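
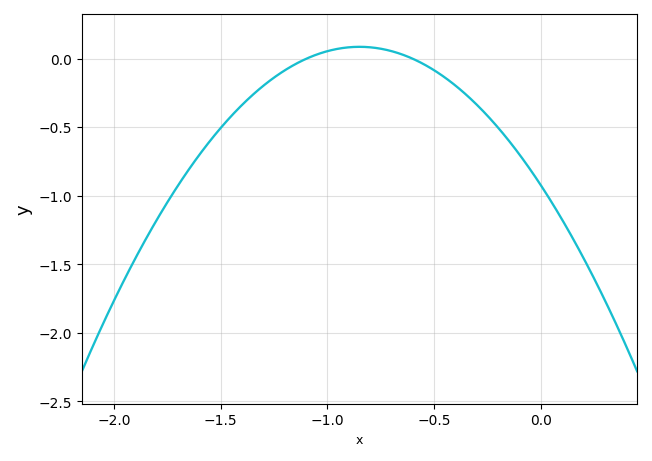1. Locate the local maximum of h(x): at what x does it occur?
-0.85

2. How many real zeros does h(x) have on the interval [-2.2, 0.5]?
2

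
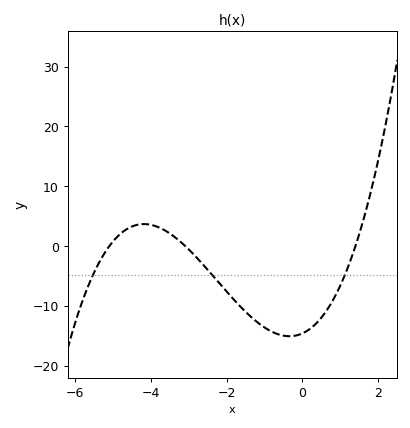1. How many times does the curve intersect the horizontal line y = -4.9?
3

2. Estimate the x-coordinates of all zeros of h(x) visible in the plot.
-5.1, -3.1, 1.4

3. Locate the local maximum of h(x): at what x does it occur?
-4.19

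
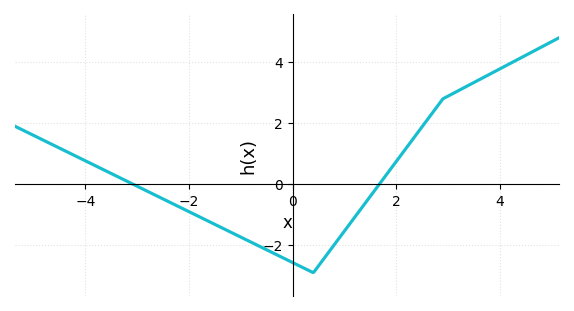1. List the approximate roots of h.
-3, 1.6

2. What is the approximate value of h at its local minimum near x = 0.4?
-2.8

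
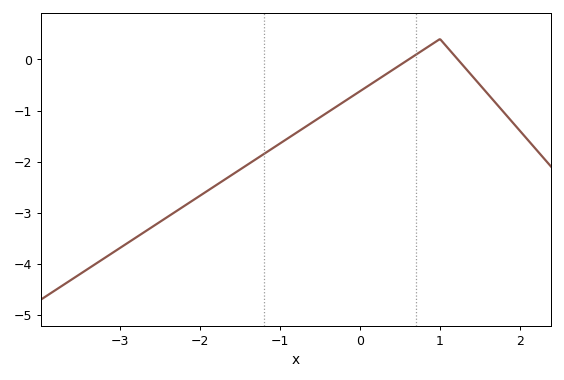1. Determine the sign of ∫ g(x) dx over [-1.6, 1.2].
negative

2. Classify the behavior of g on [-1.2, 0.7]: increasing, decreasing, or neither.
increasing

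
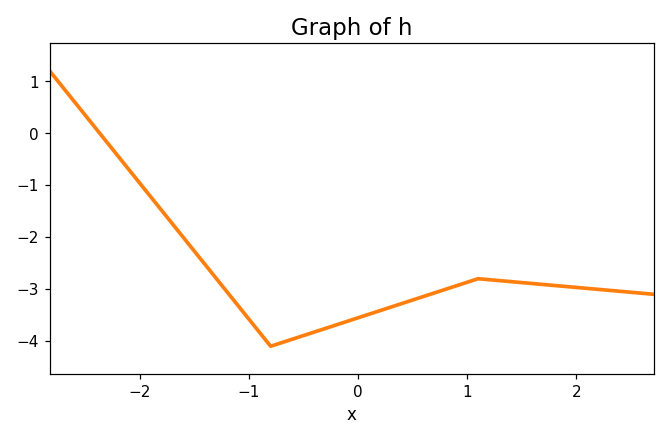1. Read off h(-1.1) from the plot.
-3.31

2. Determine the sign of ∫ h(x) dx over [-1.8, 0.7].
negative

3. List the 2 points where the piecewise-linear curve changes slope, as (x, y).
(-0.8, -4.1); (1.1, -2.8)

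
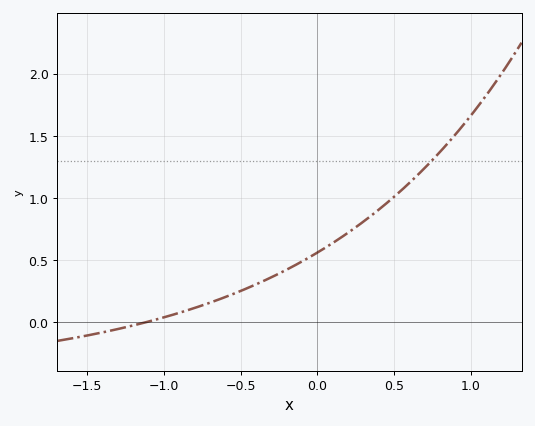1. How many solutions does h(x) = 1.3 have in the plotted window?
1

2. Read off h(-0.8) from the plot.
0.1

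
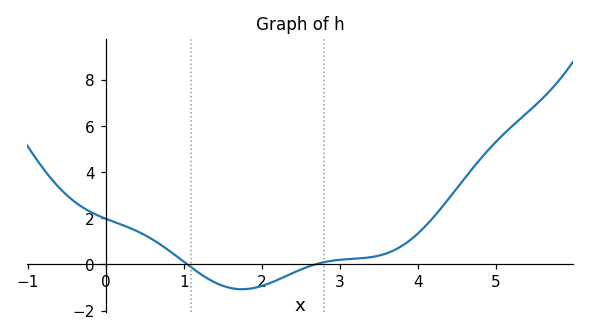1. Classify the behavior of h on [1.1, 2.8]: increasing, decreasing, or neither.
neither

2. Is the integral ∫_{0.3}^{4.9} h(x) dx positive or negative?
positive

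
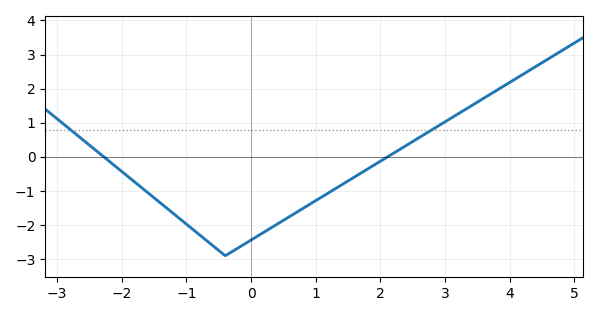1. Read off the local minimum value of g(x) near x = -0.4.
-2.9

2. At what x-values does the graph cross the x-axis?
-2.2, 2.2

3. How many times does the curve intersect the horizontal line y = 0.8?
2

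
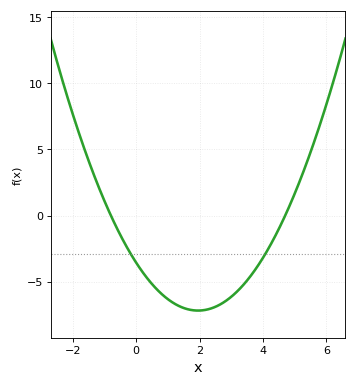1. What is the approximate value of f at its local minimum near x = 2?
-7.18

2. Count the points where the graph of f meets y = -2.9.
2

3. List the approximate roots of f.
-0.8, 4.7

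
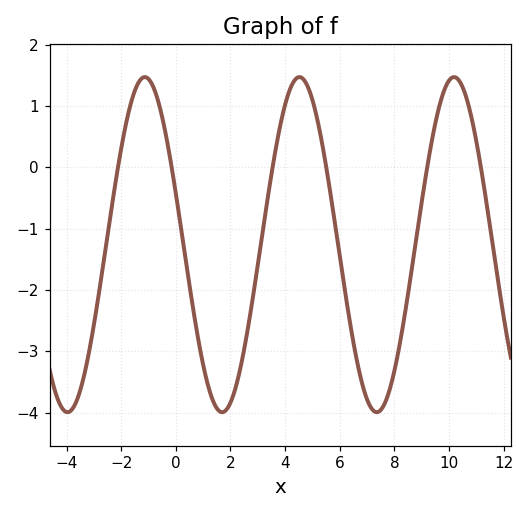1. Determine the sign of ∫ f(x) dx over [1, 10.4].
negative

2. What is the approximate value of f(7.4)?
-3.99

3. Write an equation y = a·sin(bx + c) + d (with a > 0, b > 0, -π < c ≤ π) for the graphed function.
y = 2.73sin(1.11x + 2.83) - 1.26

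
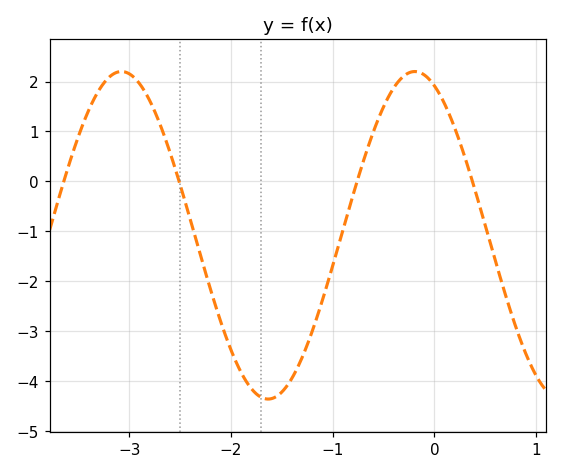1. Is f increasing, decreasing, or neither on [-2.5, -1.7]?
decreasing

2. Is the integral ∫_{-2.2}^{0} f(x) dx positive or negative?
negative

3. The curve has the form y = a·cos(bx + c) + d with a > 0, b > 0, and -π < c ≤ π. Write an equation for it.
y = 3.28cos(2.18x + 0.422) - 1.08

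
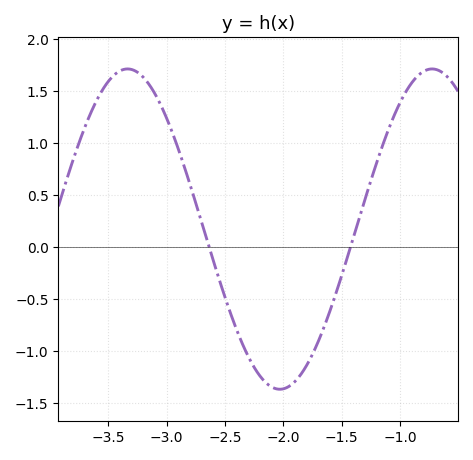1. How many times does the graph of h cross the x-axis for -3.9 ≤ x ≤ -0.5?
2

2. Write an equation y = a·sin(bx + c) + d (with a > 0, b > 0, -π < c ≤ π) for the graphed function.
y = 1.54sin(2.41x - 2.96) + 0.17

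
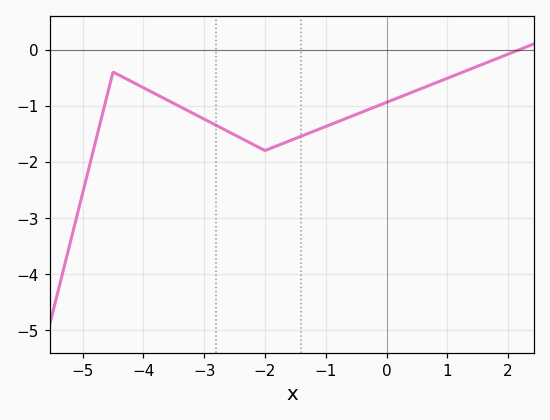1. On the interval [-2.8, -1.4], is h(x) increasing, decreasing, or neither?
neither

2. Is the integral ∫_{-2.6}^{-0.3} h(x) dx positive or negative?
negative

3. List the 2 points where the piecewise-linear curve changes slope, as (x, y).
(-4.5, -0.4); (-2, -1.8)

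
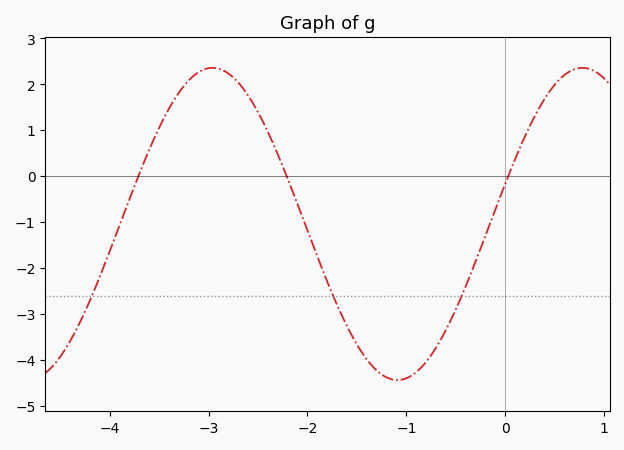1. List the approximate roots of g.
-3.71, -2.21, 0.03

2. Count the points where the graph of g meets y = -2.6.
3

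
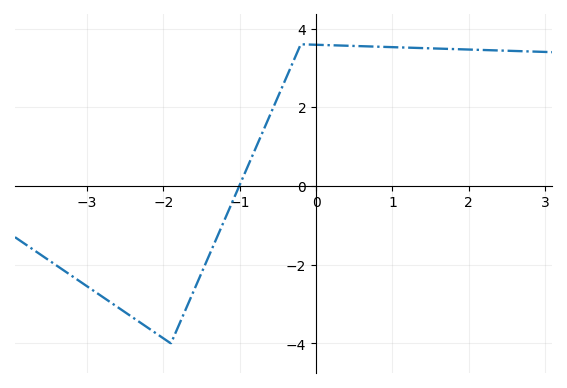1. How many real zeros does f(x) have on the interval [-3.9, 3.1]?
1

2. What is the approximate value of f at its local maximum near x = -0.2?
3.6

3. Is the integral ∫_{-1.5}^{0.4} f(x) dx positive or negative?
positive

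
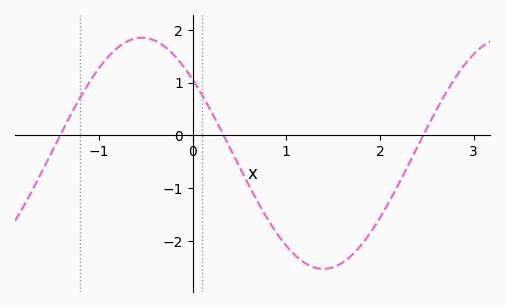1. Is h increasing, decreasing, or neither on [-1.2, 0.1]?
neither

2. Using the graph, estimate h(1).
-2.1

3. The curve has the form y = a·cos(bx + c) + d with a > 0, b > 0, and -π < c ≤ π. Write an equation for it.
y = 2.19cos(1.6x + 0.88) - 0.34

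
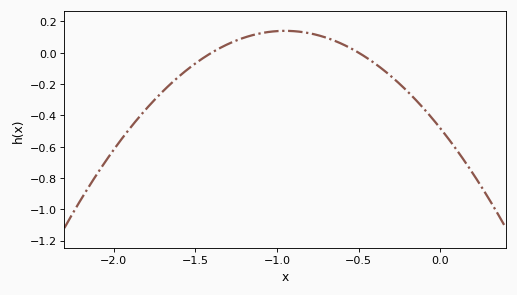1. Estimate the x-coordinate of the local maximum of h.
-0.95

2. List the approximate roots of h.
-1.4, -0.5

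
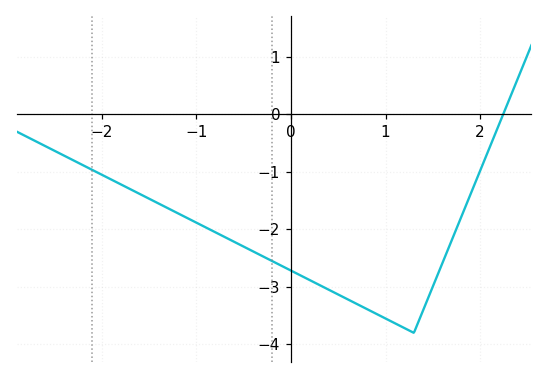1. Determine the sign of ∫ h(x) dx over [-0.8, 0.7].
negative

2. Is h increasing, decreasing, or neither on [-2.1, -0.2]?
decreasing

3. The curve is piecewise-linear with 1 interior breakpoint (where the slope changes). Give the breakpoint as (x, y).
(1.3, -3.8)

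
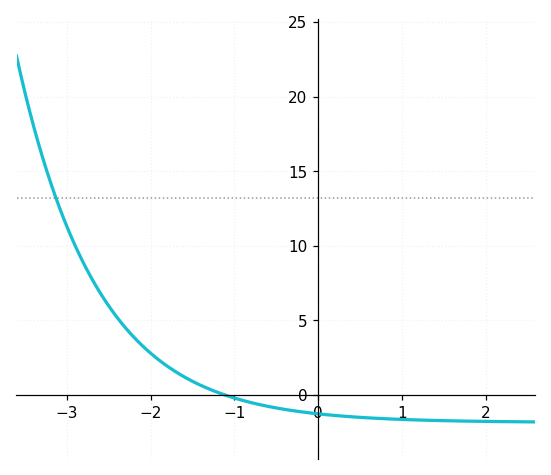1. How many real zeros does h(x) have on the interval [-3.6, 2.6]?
1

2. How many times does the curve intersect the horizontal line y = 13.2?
1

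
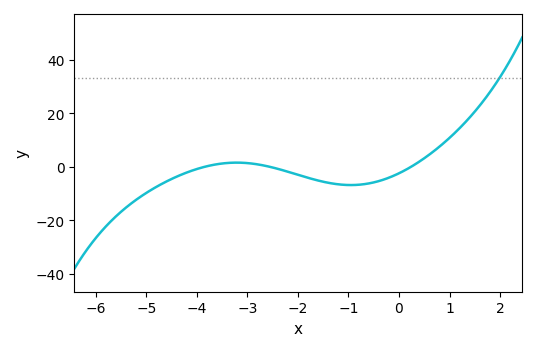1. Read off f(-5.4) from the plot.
-15.1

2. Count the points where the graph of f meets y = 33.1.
1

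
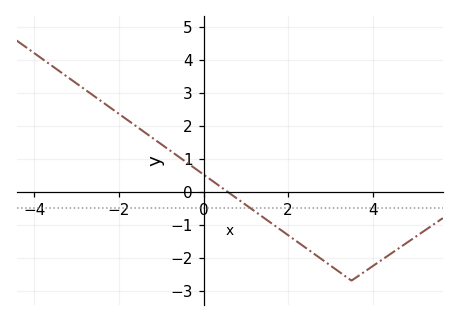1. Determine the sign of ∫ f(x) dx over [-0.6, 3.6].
negative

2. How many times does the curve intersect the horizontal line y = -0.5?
1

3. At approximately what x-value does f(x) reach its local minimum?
3.6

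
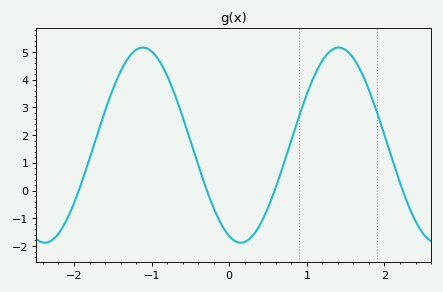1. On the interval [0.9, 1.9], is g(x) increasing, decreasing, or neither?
neither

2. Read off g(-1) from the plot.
5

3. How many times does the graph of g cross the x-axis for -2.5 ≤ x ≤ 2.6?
4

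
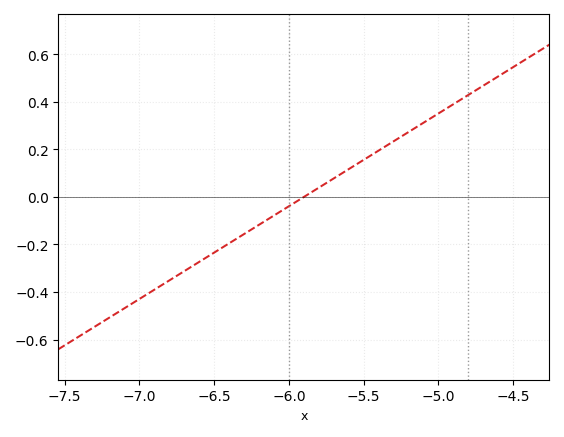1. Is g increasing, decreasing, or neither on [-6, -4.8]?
increasing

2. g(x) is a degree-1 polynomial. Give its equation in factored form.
y = 0.39(x + 5.9)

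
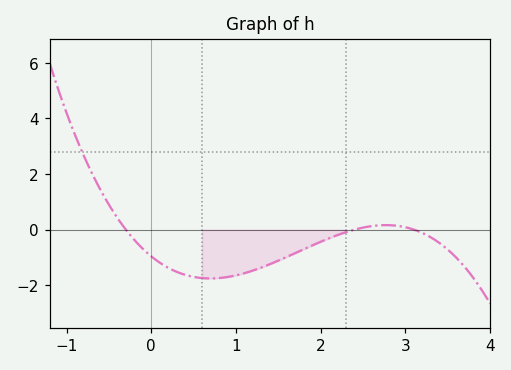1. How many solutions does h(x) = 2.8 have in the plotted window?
1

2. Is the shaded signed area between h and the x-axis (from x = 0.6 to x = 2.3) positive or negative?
negative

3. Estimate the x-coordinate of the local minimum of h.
0.698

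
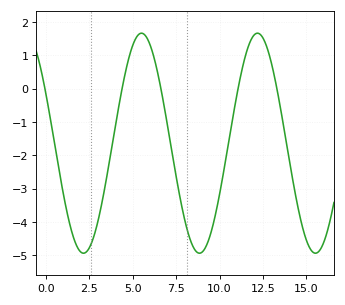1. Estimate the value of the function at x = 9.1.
-4.8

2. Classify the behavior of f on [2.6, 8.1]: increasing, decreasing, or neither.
neither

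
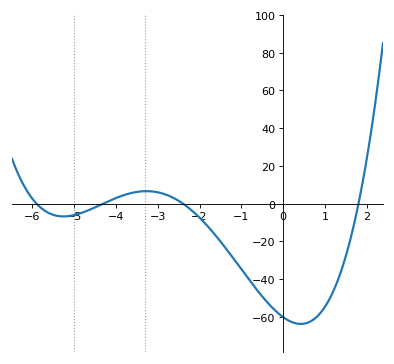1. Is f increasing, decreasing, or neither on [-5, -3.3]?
increasing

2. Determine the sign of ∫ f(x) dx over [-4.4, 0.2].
negative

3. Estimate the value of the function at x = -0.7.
-43.8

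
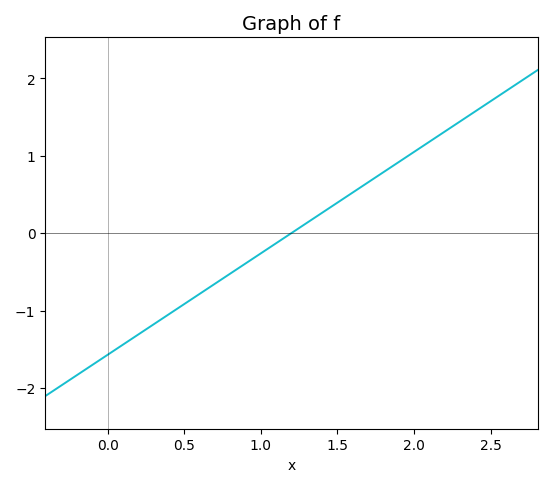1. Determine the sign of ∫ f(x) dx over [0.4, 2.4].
positive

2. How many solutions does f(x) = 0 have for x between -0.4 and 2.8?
1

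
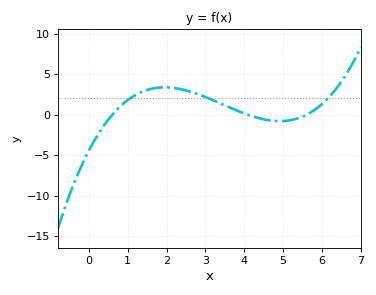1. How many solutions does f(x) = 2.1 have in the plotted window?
3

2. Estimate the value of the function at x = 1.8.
3.5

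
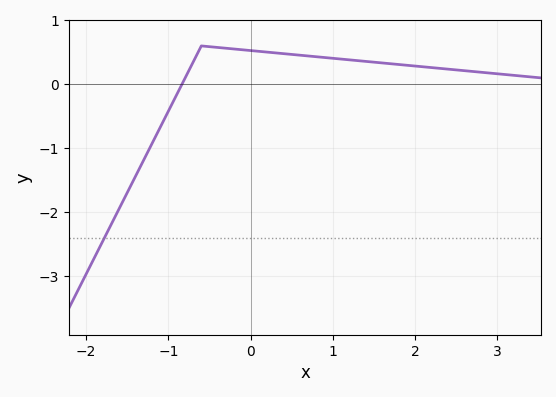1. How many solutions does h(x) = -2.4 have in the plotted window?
1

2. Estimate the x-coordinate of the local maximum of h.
-0.6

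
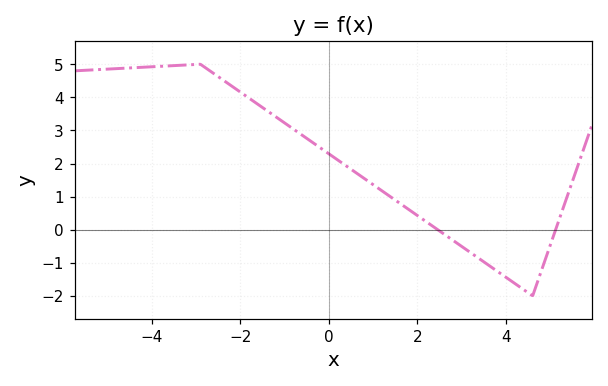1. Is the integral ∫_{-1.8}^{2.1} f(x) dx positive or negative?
positive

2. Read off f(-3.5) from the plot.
4.96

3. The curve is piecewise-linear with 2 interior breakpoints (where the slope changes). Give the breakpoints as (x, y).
(-2.9, 5); (4.6, -2)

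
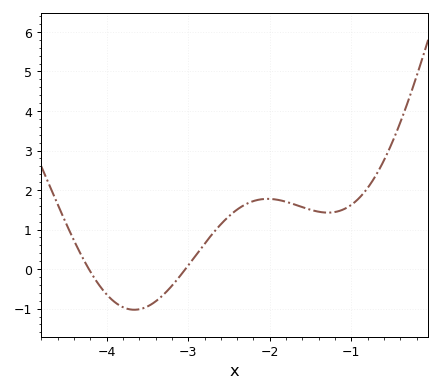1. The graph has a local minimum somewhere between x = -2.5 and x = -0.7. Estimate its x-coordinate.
-1.3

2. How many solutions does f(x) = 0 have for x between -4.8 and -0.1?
2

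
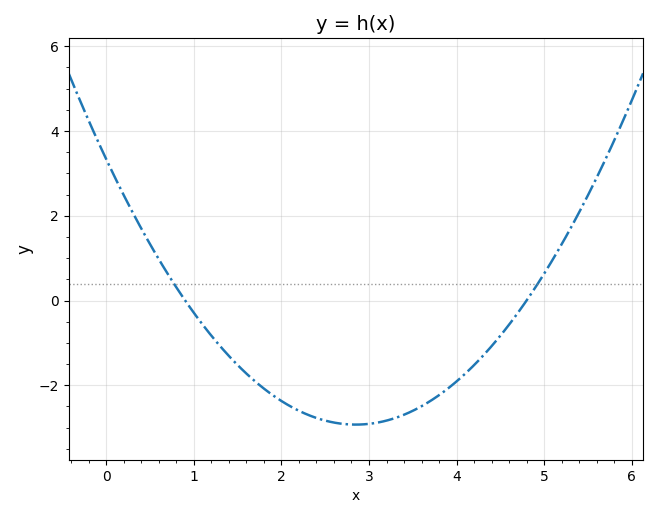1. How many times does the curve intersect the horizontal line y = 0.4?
2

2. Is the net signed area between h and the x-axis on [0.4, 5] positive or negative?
negative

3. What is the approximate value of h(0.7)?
0.6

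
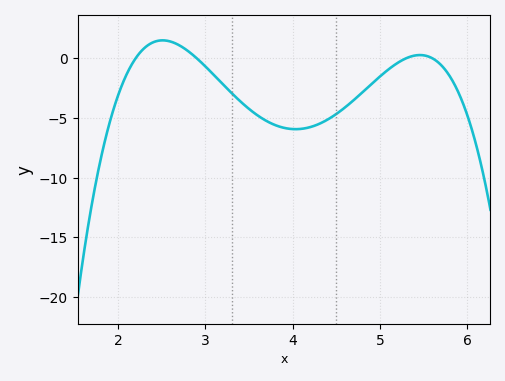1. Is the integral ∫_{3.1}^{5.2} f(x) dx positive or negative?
negative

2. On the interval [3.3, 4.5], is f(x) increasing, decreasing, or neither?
neither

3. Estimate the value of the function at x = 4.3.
-5.5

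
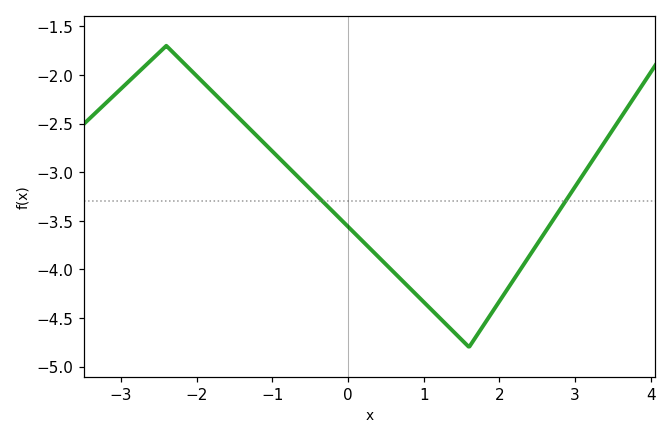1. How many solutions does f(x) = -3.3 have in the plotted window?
2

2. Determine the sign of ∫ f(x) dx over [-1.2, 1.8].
negative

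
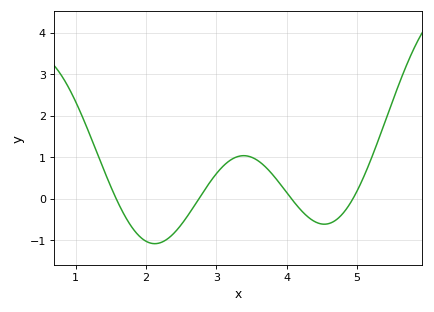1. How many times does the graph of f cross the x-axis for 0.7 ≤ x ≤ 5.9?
4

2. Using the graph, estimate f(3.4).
1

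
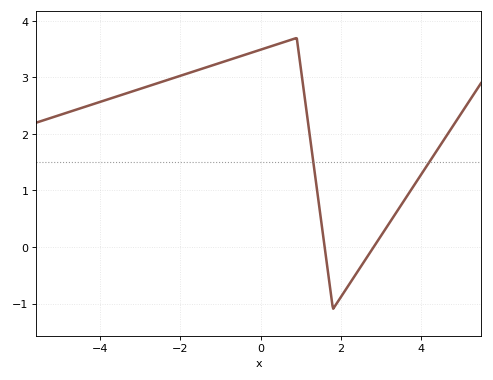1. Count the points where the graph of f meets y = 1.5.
2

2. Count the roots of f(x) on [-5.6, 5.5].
2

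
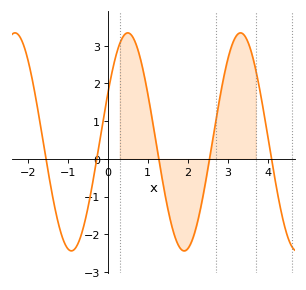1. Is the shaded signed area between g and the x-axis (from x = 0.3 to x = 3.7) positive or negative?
positive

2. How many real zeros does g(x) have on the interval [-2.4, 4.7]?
5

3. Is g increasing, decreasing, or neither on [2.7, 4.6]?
neither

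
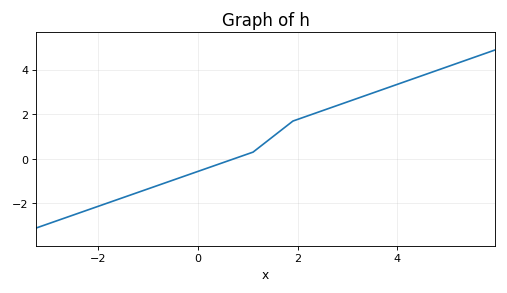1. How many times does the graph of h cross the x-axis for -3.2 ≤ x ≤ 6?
1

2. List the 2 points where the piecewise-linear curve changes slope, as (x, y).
(1.1, 0.3); (1.9, 1.7)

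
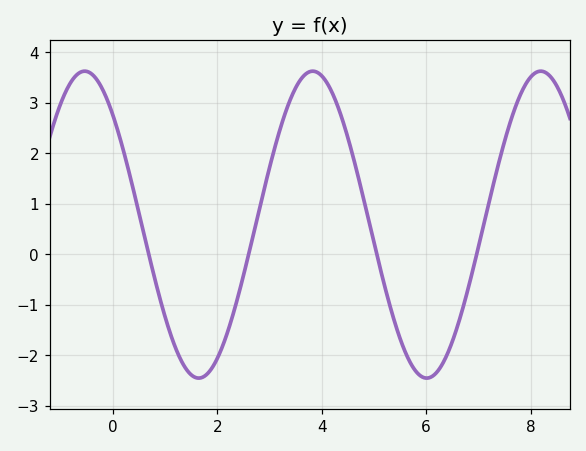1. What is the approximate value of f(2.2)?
-1.53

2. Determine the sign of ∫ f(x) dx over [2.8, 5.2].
positive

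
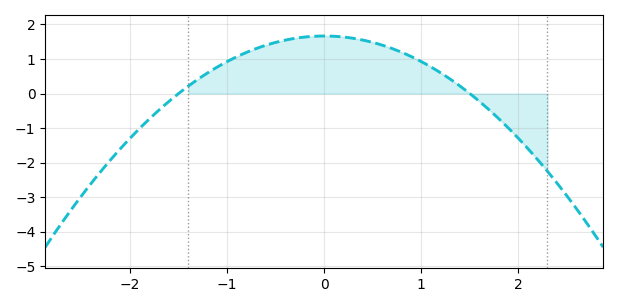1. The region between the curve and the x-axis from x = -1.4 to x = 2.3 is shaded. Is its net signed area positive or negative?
positive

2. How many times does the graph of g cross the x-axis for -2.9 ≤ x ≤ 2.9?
2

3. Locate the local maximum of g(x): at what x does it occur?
0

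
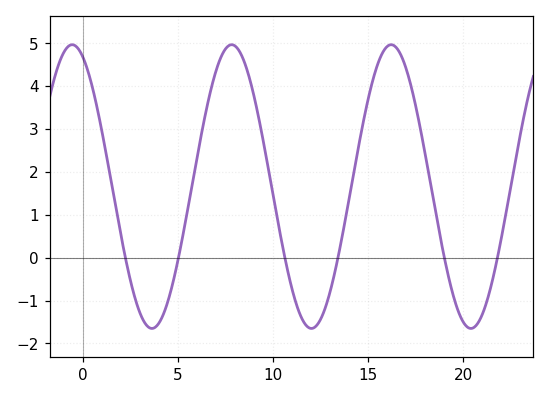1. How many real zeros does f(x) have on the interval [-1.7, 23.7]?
6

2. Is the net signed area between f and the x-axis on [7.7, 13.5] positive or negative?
positive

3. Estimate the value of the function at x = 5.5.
1.1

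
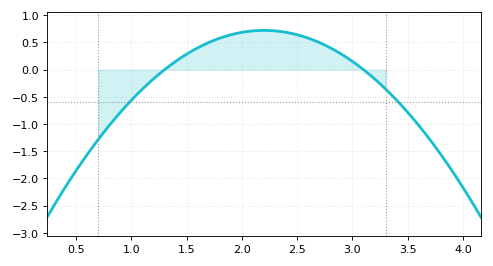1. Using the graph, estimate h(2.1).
0.712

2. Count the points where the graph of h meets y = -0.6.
2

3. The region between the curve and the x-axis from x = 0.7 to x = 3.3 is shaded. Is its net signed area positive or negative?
positive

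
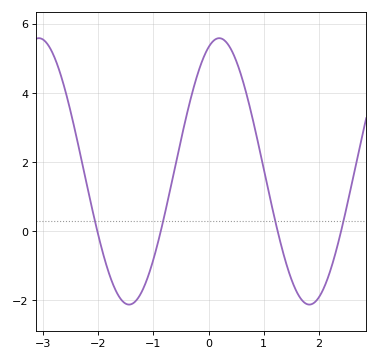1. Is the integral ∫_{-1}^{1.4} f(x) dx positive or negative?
positive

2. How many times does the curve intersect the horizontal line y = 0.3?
4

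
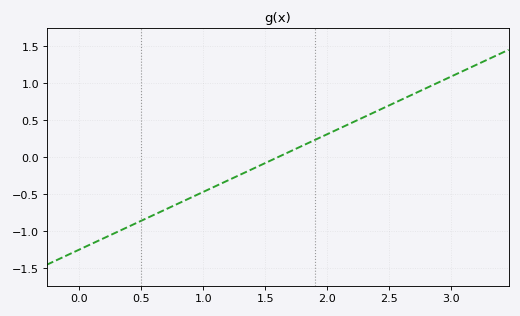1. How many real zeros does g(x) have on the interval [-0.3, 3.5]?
1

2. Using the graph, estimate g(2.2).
0.468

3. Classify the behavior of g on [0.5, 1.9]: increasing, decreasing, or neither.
increasing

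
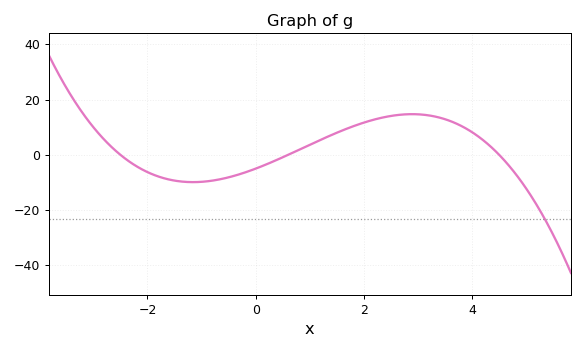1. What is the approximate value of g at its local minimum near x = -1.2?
-9.88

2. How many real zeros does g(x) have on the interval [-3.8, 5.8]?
3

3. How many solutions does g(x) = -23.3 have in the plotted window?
1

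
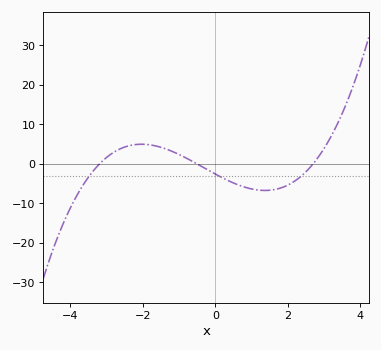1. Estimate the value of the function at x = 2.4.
-3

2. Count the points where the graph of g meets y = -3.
3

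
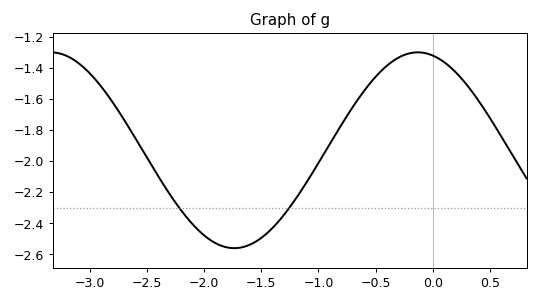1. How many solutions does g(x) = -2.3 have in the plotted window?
2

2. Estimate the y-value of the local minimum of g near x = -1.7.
-2.56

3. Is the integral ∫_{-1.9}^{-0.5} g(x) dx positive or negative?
negative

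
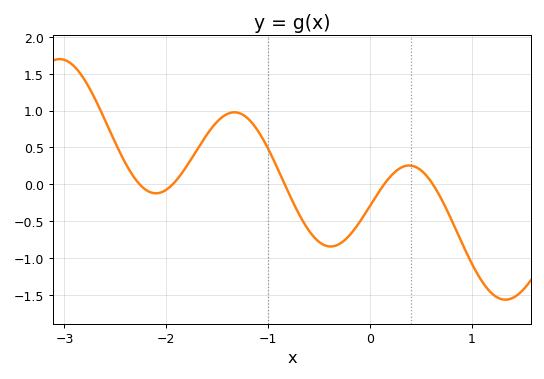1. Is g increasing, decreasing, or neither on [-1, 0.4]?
neither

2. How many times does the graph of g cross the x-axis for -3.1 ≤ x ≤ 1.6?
5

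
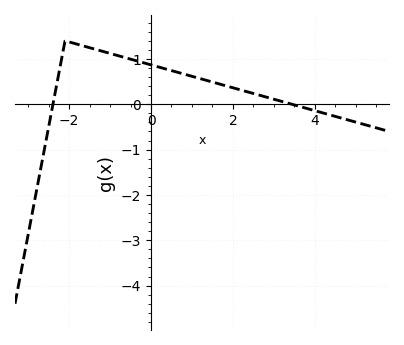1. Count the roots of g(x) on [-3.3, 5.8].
2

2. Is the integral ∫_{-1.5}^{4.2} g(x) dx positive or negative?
positive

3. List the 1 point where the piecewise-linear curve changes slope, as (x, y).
(-2.1, 1.4)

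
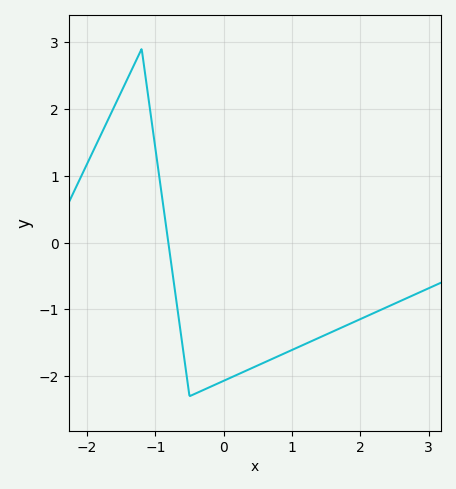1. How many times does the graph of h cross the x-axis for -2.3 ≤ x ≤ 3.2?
1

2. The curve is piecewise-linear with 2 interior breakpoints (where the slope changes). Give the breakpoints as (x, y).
(-1.2, 2.9); (-0.5, -2.3)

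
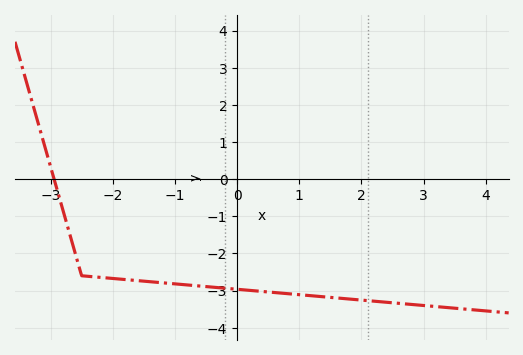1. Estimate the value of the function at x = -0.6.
-2.88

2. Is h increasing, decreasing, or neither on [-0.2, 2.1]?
decreasing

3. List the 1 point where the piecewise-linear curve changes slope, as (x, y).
(-2.5, -2.6)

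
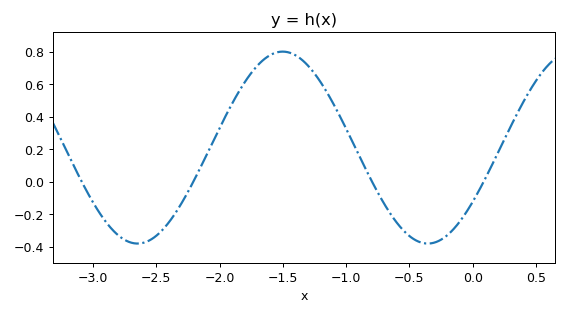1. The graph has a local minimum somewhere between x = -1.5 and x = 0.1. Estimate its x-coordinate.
-0.4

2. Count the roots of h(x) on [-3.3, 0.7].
4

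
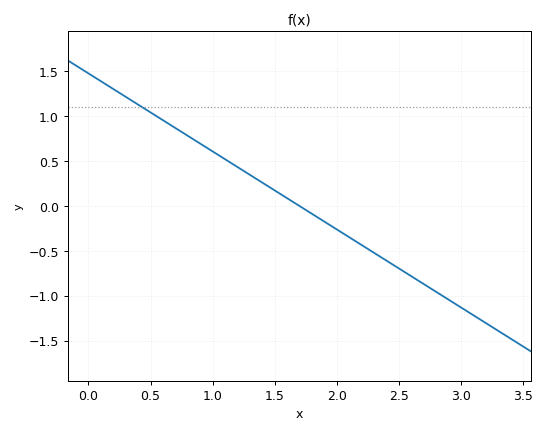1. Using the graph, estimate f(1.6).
0.087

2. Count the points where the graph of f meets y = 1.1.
1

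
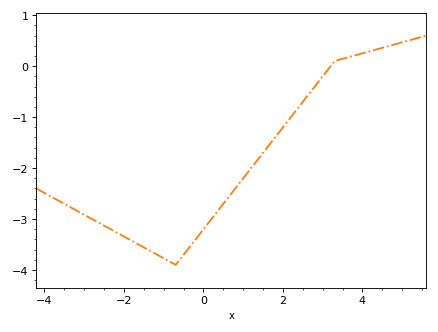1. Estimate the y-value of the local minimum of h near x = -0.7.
-3.9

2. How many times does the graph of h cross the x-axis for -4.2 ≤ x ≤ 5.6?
1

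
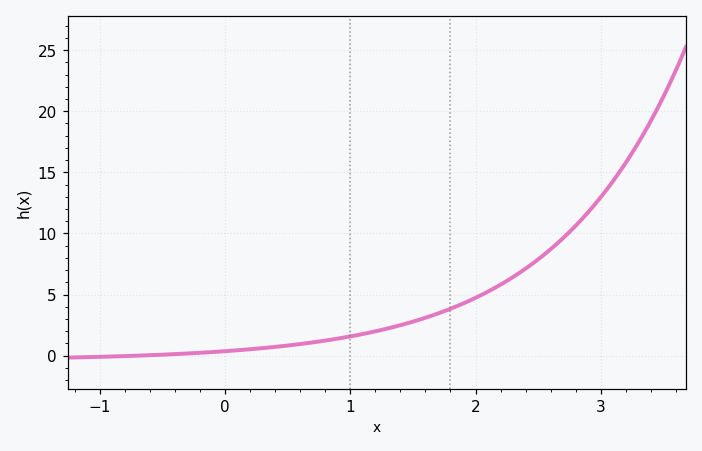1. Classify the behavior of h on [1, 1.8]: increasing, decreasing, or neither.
increasing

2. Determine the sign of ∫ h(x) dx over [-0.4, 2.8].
positive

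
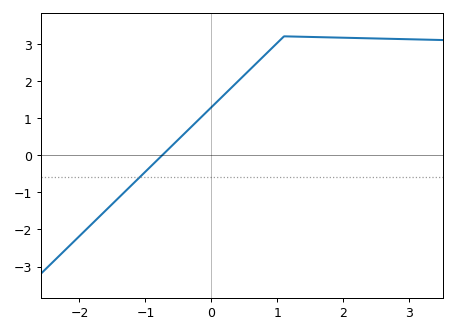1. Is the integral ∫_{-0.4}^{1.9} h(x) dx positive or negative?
positive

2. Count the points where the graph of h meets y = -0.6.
1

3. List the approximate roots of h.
-0.744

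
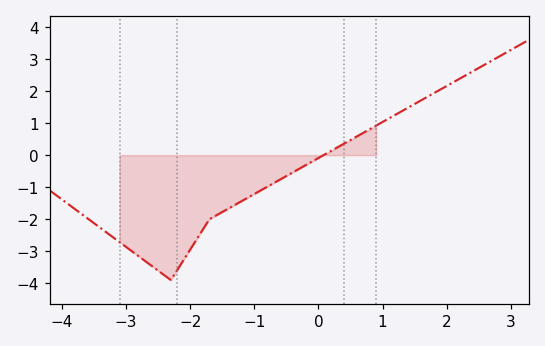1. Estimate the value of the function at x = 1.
1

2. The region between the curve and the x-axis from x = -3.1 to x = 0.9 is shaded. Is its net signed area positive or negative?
negative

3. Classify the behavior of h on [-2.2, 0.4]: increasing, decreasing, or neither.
increasing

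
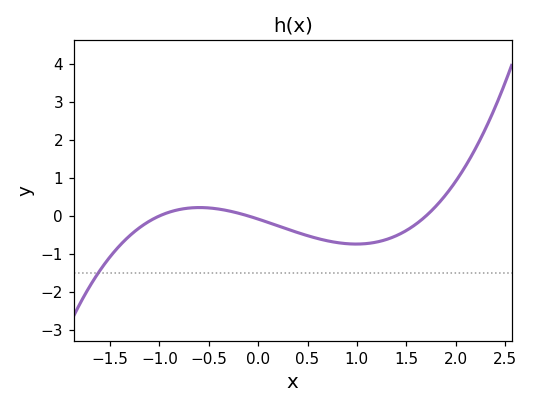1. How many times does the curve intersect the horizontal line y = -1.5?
1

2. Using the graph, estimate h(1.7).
0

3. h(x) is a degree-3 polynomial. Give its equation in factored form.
y = 0.48(x + 1)(x + 0.1)(x - 1.7)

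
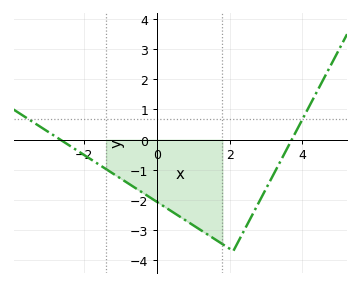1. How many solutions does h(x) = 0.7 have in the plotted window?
2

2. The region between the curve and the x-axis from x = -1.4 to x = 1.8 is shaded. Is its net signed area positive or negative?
negative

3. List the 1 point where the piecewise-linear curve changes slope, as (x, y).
(2.1, -3.7)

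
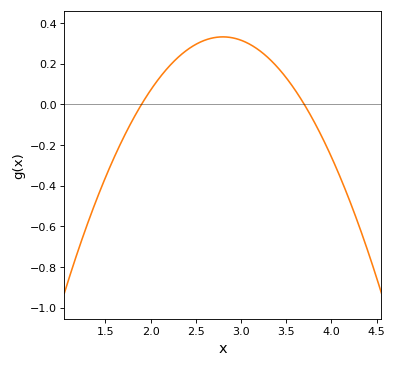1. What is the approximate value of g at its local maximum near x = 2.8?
0.332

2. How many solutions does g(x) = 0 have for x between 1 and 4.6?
2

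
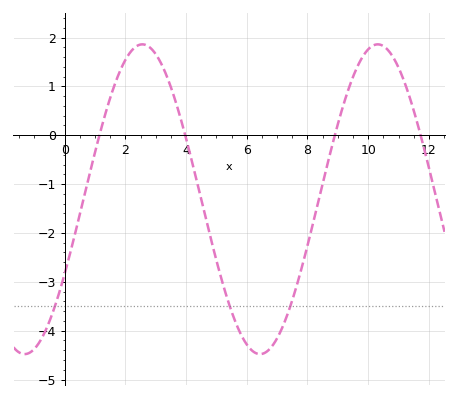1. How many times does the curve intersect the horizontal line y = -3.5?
3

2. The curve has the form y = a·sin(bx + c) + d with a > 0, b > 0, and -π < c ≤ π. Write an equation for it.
y = 3.17sin(0.81x - 0.5) - 1.31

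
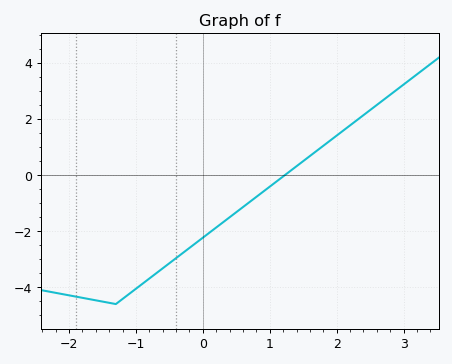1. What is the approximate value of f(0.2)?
-1.87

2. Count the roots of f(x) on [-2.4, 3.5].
1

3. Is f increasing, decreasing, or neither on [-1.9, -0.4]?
neither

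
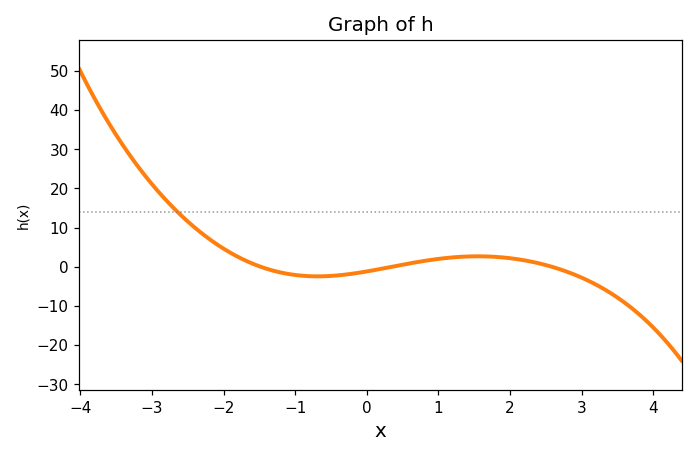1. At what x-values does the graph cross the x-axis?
-1.48, 0.355, 2.58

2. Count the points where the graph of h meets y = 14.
1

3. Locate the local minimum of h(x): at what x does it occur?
-0.686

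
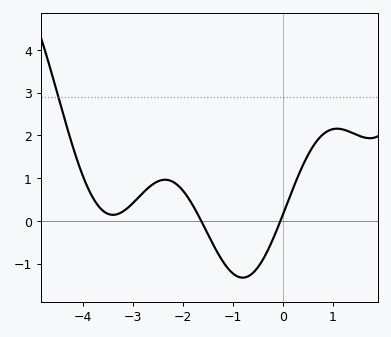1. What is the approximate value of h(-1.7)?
0.154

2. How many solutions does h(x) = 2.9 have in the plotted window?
1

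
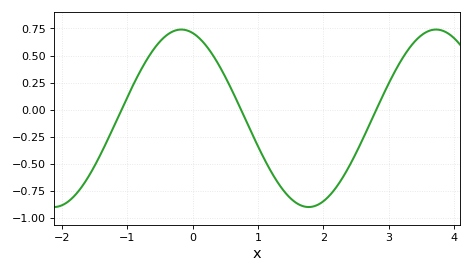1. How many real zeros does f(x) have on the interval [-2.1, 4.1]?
3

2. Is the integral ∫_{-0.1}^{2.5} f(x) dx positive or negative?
negative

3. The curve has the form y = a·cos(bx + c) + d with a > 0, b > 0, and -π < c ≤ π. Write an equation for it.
y = 0.82cos(1.61x + 0.282) - 0.08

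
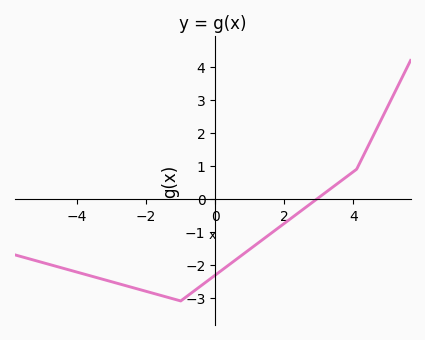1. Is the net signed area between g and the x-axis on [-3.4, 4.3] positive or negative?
negative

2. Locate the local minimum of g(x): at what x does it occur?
-1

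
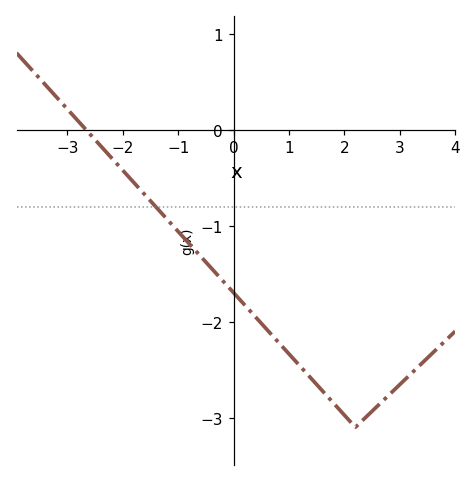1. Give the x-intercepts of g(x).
-2.66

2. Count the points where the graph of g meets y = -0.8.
1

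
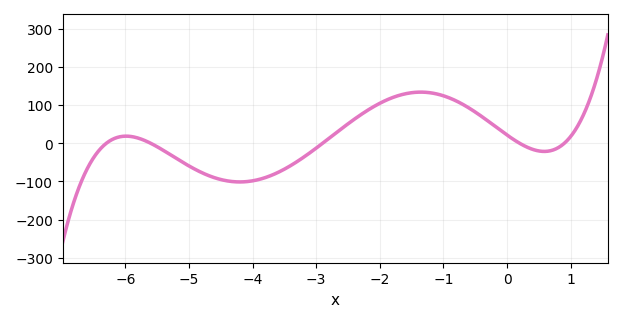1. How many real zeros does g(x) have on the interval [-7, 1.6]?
5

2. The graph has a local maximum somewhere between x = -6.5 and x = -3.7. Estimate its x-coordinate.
-6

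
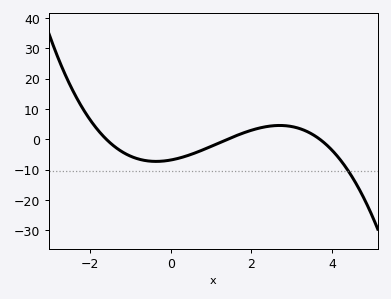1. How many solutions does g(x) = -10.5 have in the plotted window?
1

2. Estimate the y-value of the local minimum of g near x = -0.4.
-7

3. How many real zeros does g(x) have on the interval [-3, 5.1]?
3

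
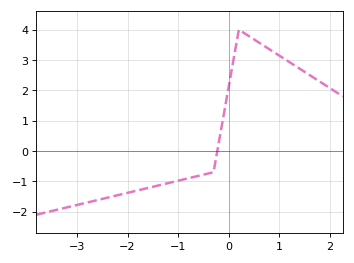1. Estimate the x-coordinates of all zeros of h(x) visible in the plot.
-0.2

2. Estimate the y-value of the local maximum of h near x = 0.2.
4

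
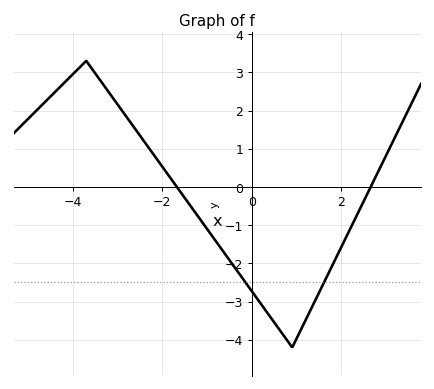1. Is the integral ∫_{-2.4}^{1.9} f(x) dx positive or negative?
negative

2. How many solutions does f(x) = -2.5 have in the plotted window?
2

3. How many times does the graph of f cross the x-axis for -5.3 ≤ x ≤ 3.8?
2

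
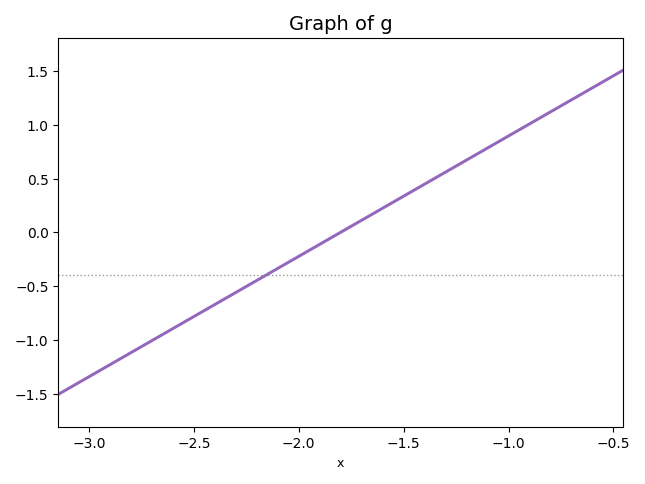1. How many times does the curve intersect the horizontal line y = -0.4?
1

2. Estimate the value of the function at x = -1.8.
0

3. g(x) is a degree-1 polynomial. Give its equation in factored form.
y = 1.12(x + 1.8)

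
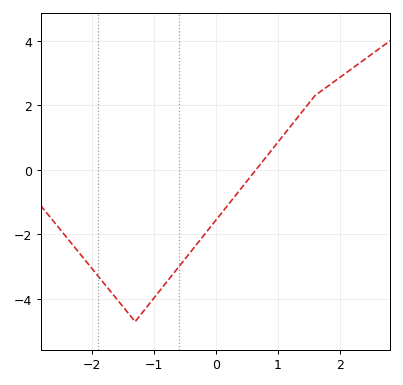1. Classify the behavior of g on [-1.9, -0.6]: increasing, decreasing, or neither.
neither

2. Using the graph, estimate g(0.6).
-0.114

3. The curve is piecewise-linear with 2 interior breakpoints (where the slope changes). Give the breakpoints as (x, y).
(-1.3, -4.7); (1.6, 2.3)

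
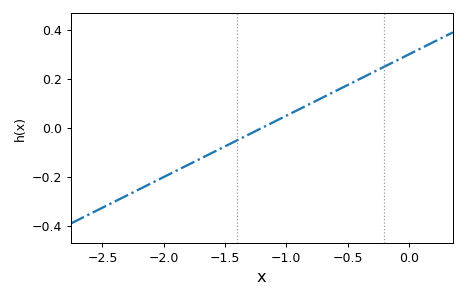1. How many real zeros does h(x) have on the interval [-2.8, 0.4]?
1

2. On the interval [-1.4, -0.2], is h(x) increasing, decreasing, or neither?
increasing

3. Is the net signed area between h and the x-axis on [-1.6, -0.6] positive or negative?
positive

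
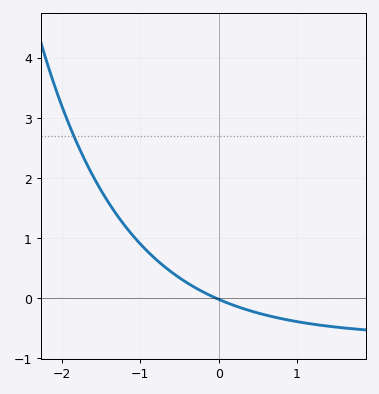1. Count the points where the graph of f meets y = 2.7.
1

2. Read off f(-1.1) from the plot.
1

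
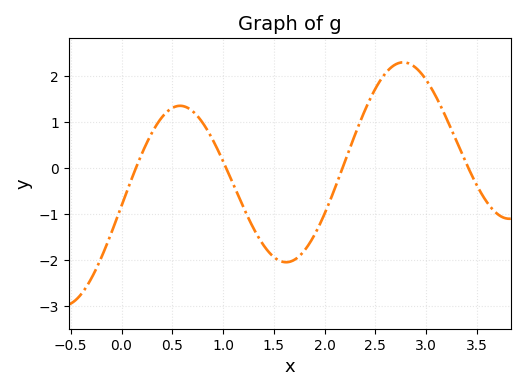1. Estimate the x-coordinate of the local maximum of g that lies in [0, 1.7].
0.577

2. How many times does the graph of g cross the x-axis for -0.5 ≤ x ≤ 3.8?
4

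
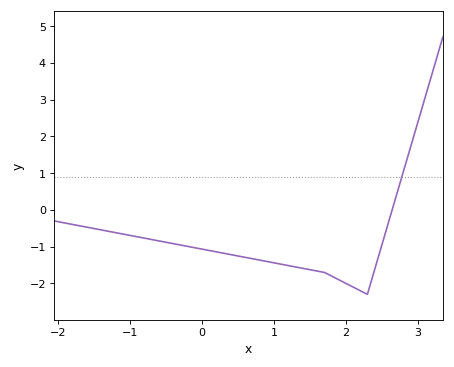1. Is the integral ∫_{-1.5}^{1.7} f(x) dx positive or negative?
negative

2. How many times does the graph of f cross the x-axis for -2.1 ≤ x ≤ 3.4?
1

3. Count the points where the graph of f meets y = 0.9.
1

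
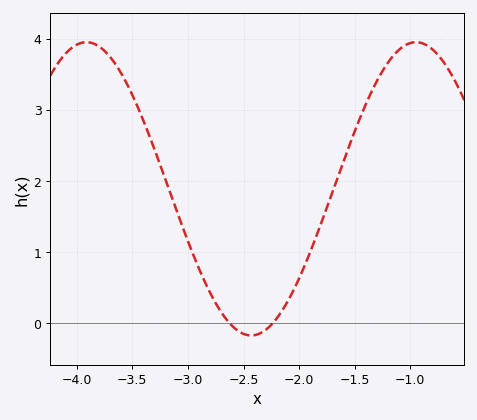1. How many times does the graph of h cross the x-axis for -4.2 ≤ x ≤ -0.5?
2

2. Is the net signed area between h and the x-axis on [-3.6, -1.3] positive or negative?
positive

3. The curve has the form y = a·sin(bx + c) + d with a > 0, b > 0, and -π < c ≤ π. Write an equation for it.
y = 2.06sin(2.1x - 2.7) + 1.89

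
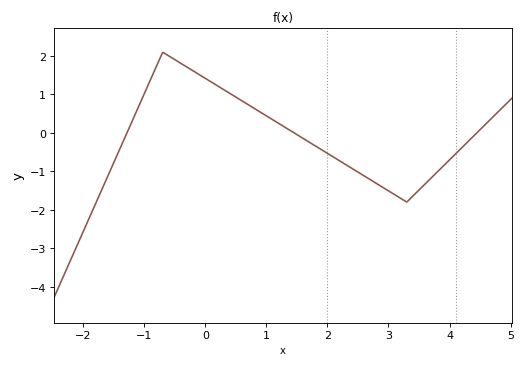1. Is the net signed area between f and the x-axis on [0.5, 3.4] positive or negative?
negative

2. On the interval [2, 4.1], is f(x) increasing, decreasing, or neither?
neither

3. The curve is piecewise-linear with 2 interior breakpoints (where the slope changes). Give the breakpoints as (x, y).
(-0.7, 2.1); (3.3, -1.8)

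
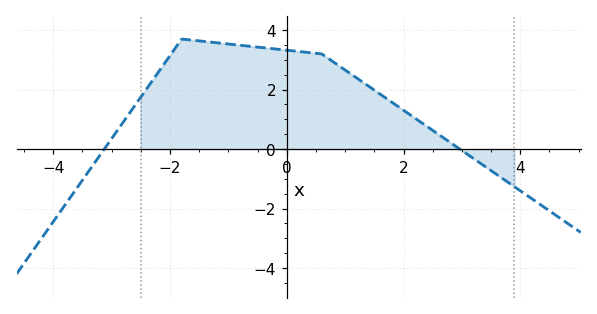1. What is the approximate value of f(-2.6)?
1.46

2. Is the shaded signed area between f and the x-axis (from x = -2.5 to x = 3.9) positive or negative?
positive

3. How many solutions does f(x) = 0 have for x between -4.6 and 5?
2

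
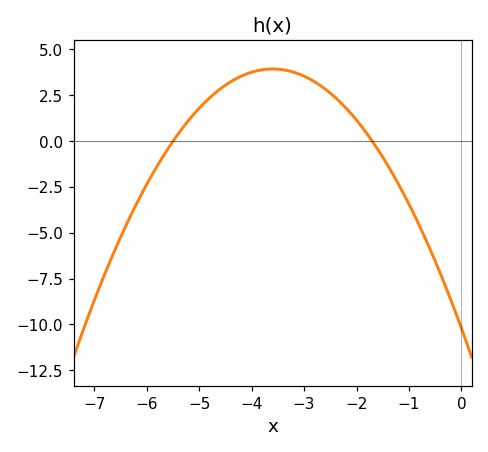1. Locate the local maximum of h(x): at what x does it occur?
-3.6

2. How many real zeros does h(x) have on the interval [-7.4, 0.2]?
2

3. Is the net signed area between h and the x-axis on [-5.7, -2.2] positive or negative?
positive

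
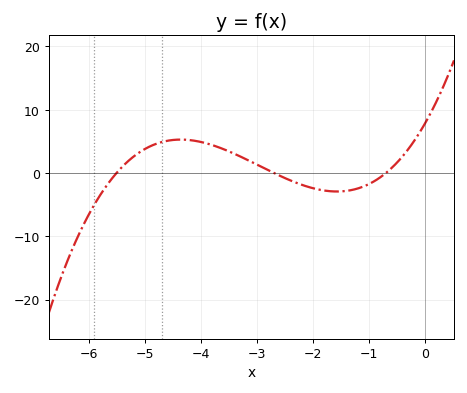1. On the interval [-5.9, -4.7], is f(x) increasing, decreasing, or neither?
increasing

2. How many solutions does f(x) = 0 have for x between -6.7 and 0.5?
3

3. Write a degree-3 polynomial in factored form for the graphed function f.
y = 0.76(x + 5.5)(x + 2.7)(x + 0.7)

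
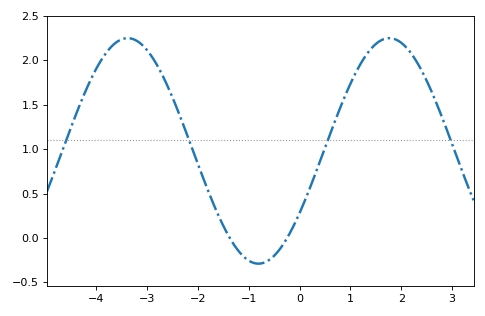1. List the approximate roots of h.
-1.4, -0.2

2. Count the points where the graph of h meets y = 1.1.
4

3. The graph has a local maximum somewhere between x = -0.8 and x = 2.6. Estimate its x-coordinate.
1.8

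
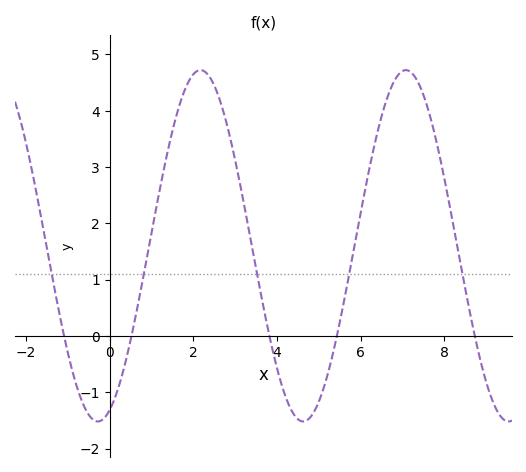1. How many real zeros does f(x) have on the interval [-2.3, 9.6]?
5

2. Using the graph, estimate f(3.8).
0.1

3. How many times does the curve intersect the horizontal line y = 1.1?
5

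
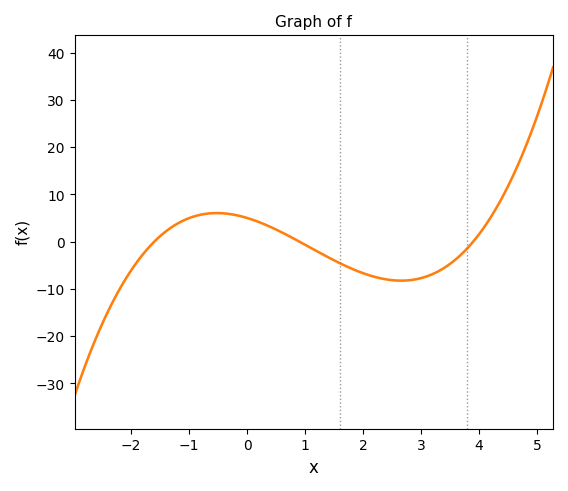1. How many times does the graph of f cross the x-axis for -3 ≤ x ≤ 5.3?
3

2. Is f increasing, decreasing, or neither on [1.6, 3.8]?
neither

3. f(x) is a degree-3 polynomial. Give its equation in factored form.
y = 0.89(x + 1.6)(x - 0.9)(x - 3.9)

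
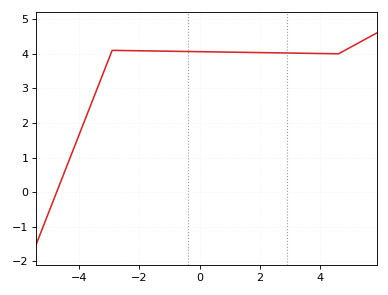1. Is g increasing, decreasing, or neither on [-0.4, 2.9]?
decreasing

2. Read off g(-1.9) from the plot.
4.1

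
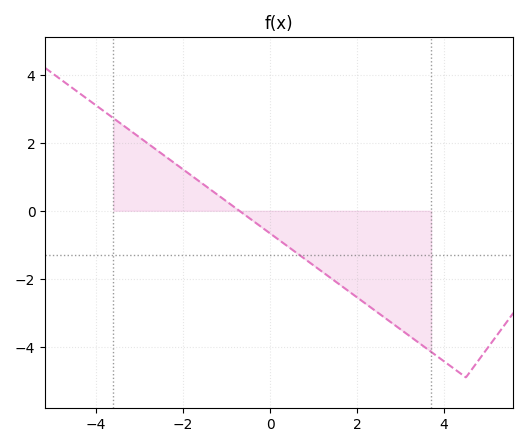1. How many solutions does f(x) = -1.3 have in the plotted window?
1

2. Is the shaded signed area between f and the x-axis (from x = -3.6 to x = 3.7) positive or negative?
negative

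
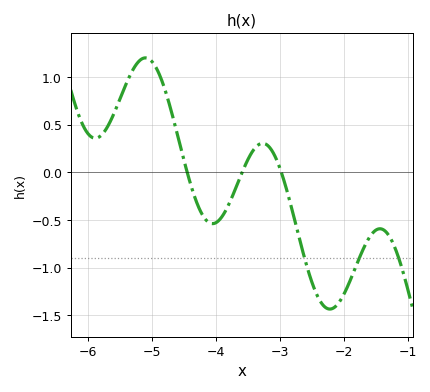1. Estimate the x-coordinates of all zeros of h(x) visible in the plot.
-4.5, -3.6, -3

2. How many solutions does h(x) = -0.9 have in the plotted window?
3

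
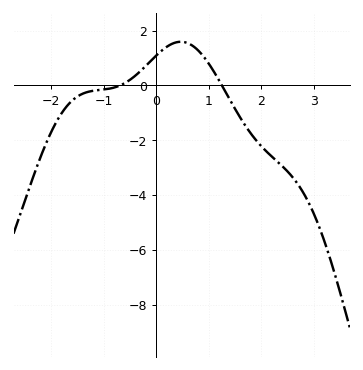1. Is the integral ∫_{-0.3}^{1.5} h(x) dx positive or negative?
positive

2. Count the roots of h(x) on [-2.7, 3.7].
2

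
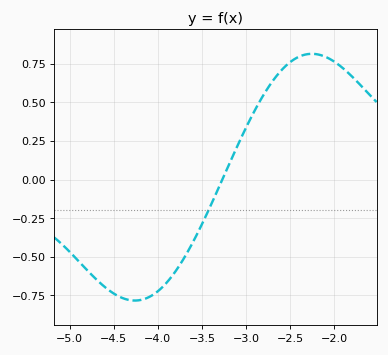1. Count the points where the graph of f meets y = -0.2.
1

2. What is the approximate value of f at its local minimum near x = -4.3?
-0.78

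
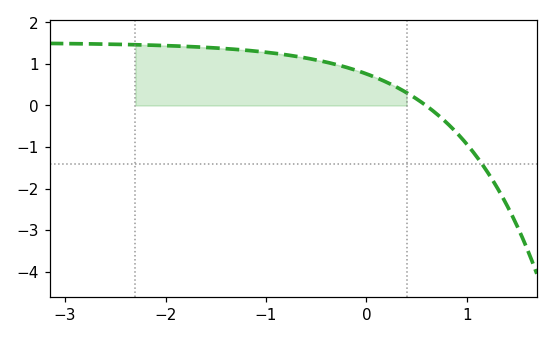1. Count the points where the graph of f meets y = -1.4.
1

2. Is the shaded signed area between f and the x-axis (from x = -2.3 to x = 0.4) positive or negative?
positive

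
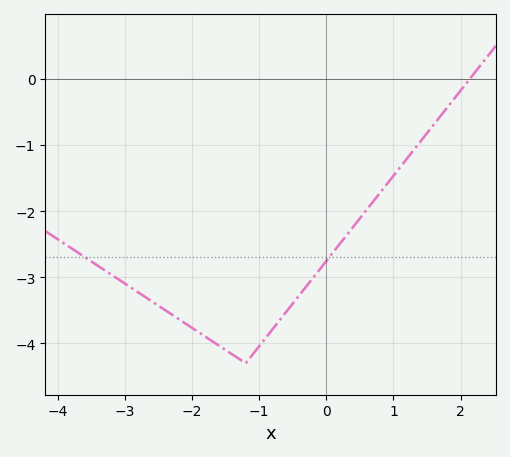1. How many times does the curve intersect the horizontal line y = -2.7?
2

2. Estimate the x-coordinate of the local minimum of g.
-1.2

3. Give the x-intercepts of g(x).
2.14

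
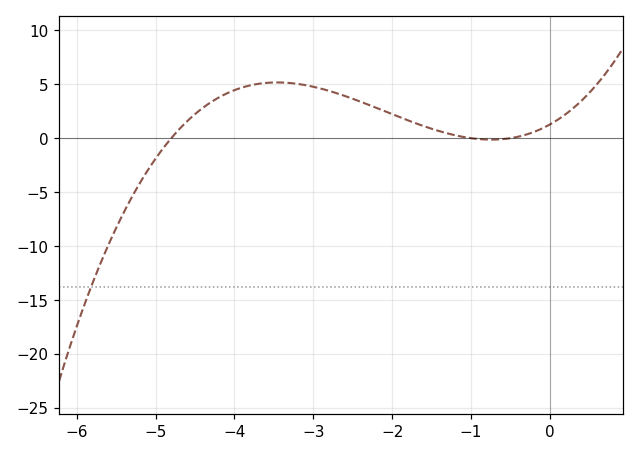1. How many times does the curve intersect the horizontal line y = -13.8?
1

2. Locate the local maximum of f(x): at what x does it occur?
-3.5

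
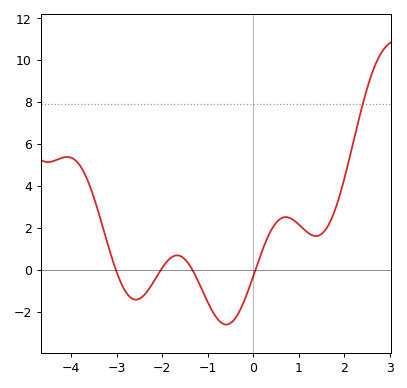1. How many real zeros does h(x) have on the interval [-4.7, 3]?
4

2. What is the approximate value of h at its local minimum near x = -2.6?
-1.43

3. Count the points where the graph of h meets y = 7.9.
1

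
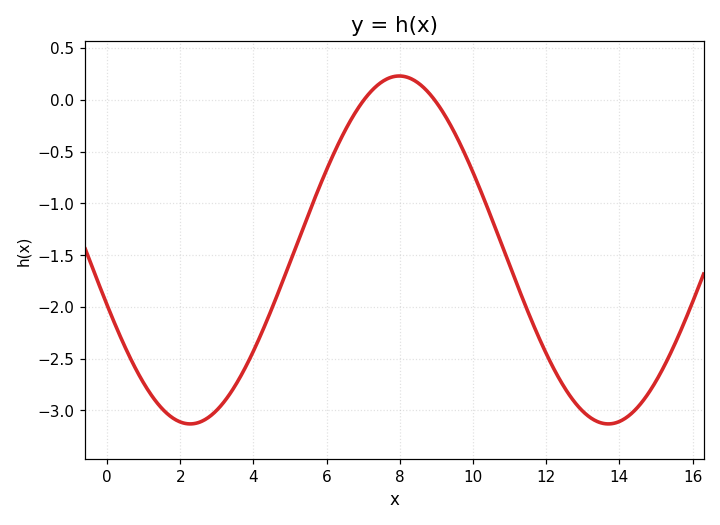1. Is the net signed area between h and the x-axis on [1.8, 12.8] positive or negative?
negative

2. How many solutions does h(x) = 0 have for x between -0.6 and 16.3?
2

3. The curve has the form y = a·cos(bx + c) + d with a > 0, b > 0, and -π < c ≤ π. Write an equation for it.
y = 1.68cos(0.55x + 1.9) - 1.45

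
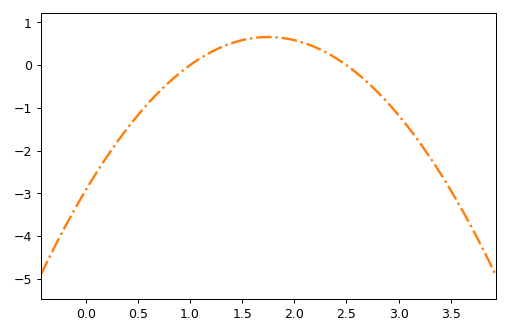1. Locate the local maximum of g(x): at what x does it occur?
1.8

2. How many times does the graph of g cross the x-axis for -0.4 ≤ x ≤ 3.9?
2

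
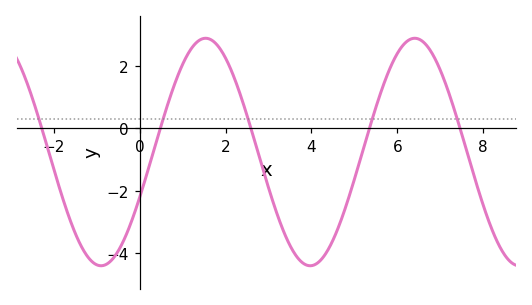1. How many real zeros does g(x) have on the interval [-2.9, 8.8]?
5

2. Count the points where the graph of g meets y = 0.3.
5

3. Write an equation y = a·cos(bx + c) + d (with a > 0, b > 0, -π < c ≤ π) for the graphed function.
y = 3.64cos(1.29x - 1.98) - 0.76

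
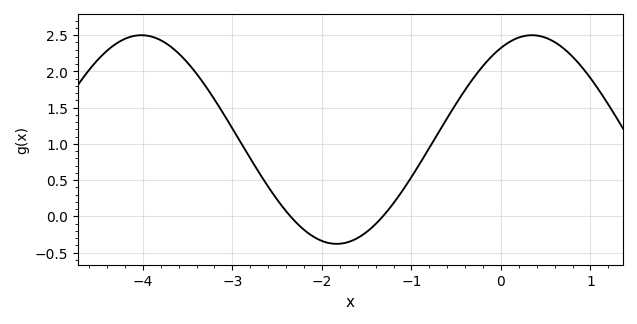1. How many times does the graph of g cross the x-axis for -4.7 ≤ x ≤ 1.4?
2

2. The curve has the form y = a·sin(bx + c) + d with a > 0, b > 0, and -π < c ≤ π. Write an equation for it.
y = 1.44sin(1.44x + 1.07) + 1.06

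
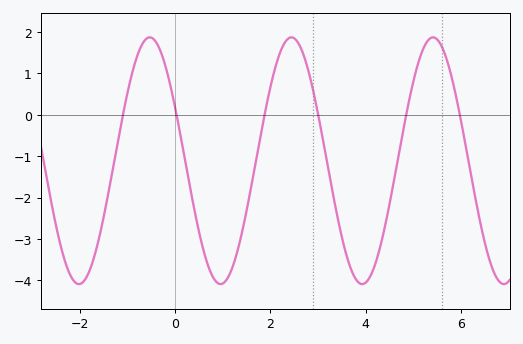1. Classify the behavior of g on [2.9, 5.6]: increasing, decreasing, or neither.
neither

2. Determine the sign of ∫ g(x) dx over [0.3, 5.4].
negative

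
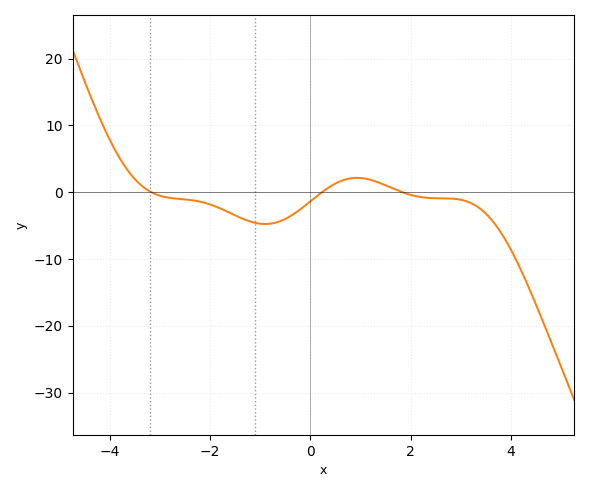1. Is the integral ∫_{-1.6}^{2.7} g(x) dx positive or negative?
negative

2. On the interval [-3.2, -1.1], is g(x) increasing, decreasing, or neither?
decreasing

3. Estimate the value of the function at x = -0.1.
-2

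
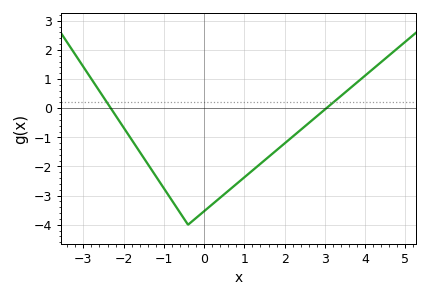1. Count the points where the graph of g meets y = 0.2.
2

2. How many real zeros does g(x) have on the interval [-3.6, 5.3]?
2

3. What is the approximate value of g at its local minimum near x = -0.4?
-4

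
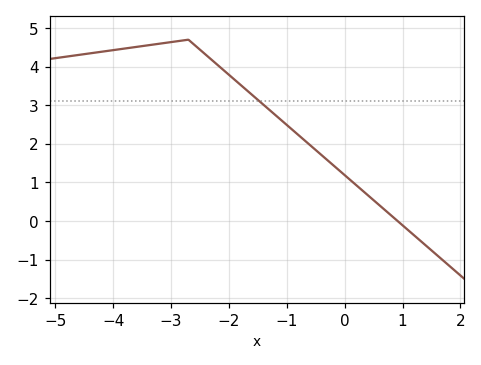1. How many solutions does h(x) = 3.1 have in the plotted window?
1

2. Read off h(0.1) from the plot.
1.06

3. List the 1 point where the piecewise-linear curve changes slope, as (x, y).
(-2.7, 4.7)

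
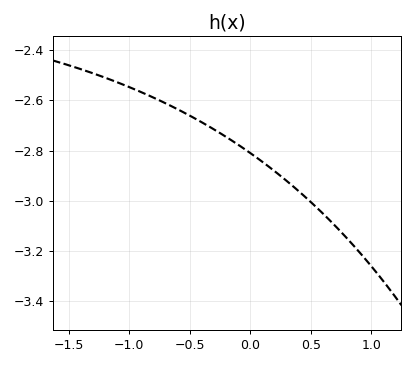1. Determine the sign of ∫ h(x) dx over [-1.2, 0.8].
negative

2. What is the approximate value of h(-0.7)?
-2.61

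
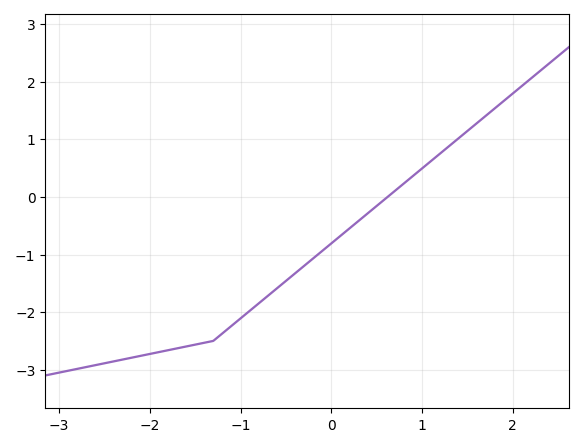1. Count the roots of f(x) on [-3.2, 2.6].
1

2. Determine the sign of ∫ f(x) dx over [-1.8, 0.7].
negative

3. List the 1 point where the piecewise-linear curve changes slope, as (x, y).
(-1.3, -2.5)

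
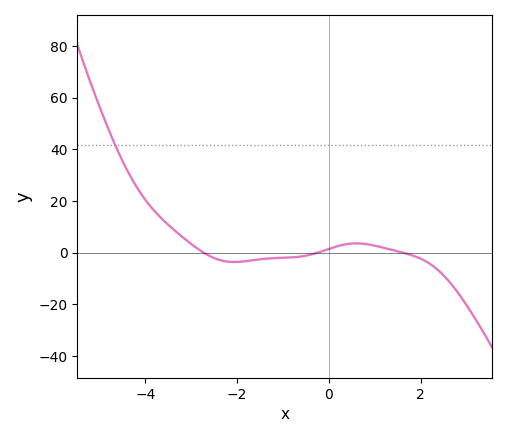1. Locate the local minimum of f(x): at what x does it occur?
-2.06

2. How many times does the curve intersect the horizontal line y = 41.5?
1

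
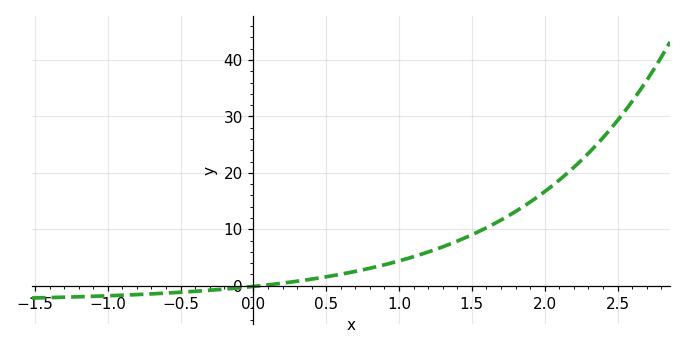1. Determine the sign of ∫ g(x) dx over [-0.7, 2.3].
positive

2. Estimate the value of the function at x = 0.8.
3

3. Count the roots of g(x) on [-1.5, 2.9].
1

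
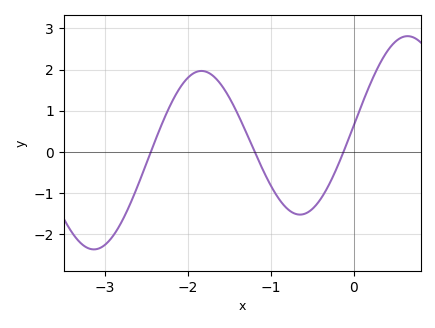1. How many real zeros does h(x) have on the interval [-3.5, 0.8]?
3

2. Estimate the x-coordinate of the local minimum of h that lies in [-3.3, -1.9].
-3.1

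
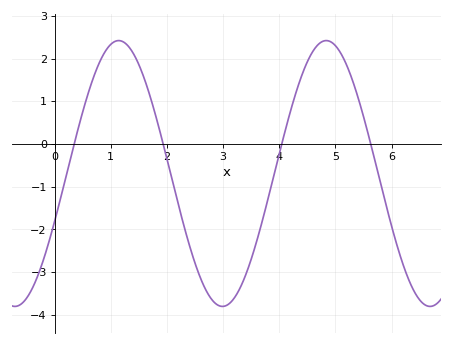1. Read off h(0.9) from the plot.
2.16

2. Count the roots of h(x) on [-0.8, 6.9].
4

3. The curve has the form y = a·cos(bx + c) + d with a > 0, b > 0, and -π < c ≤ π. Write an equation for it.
y = 3.11cos(1.7x - 1.94) - 0.69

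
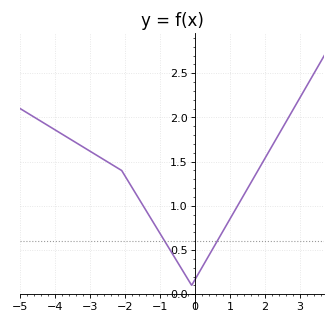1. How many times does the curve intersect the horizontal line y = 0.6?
2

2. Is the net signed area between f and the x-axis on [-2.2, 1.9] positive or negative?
positive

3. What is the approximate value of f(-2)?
1.35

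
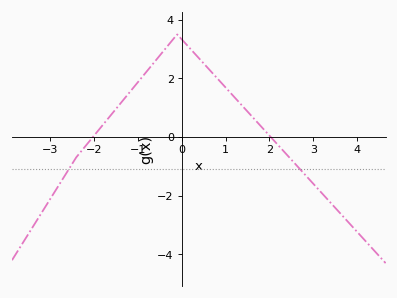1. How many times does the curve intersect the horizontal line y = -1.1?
2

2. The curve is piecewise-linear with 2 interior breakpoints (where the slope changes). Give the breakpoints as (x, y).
(-2.4, -0.7); (-0.1, 3.5)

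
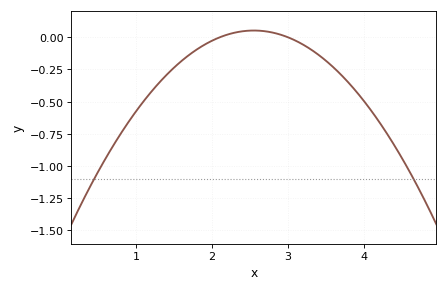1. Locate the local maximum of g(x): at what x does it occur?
2.5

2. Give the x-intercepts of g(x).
2.1, 3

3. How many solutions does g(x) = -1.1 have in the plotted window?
2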